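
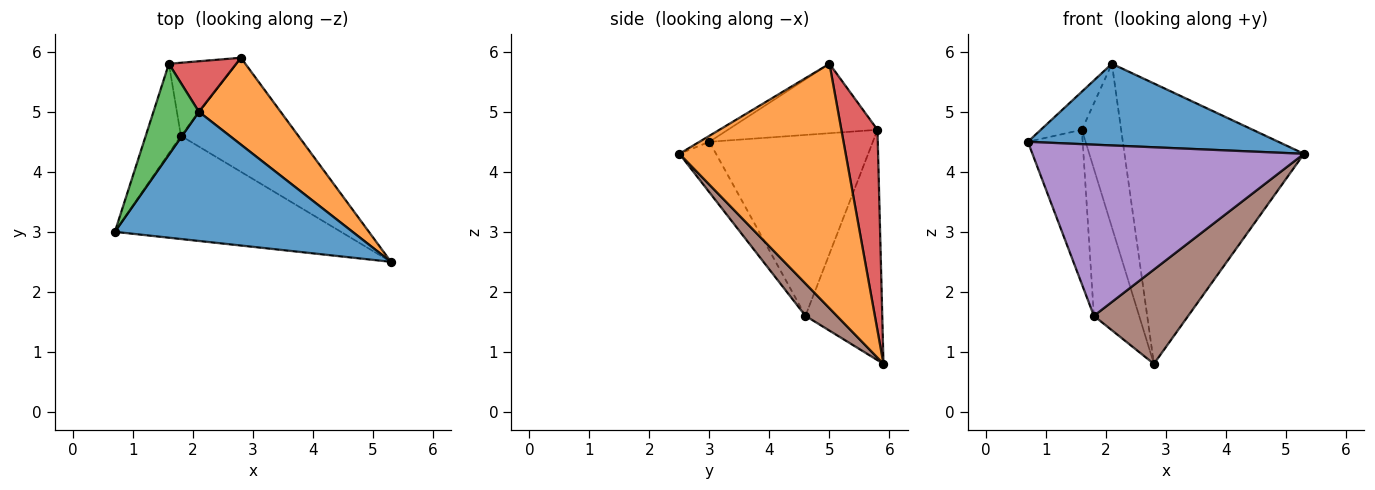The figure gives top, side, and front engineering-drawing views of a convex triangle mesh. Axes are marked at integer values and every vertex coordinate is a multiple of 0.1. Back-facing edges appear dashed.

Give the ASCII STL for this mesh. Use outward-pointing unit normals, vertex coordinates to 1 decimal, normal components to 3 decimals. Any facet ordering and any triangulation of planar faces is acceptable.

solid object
 facet normal -0.021 -0.534 0.845
  outer loop
   vertex 2.1 5.0 5.8
   vertex 0.7 3.0 4.5
   vertex 5.3 2.5 4.3
  endloop
 endfacet
 facet normal 0.663 0.715 0.222
  outer loop
   vertex 2.1 5.0 5.8
   vertex 5.3 2.5 4.3
   vertex 2.8 5.9 0.8
  endloop
 endfacet
 facet normal -0.816 0.224 0.534
  outer loop
   vertex 1.6 5.8 4.7
   vertex 0.7 3.0 4.5
   vertex 2.1 5.0 5.8
  endloop
 endfacet
 facet normal 0.660 0.717 0.222
  outer loop
   vertex 1.6 5.8 4.7
   vertex 2.1 5.0 5.8
   vertex 2.8 5.9 0.8
  endloop
 endfacet
 facet normal -0.115 -0.851 -0.513
  outer loop
   vertex 1.8 4.6 1.6
   vertex 5.3 2.5 4.3
   vertex 0.7 3.0 4.5
  endloop
 endfacet
 facet normal 0.207 -0.623 -0.754
  outer loop
   vertex 1.8 4.6 1.6
   vertex 2.8 5.9 0.8
   vertex 5.3 2.5 4.3
  endloop
 endfacet
 facet normal -0.932 0.313 -0.181
  outer loop
   vertex 1.8 4.6 1.6
   vertex 0.7 3.0 4.5
   vertex 1.6 5.8 4.7
  endloop
 endfacet
 facet normal -0.835 0.492 -0.244
  outer loop
   vertex 1.8 4.6 1.6
   vertex 1.6 5.8 4.7
   vertex 2.8 5.9 0.8
  endloop
 endfacet
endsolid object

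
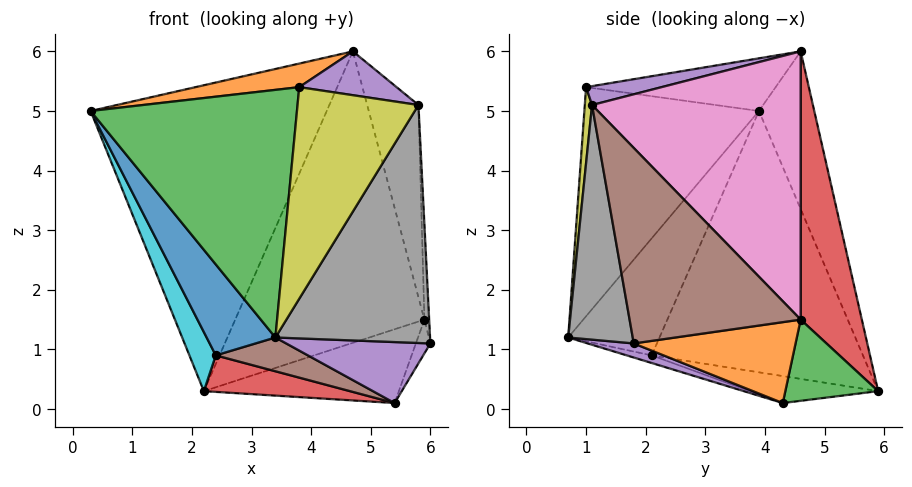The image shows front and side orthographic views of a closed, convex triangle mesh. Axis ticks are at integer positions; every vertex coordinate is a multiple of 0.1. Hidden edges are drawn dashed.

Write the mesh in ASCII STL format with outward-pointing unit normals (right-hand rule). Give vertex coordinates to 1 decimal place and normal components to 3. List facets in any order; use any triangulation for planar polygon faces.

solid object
 facet normal -0.217 0.927 0.307
  outer loop
   vertex 4.7 4.6 6.0
   vertex 2.2 5.9 0.3
   vertex 0.3 3.9 5.0
  endloop
 endfacet
 facet normal -0.203 -0.111 0.973
  outer loop
   vertex 3.8 1.0 5.4
   vertex 4.7 4.6 6.0
   vertex 0.3 3.9 5.0
  endloop
 endfacet
 facet normal -0.642 -0.758 0.115
  outer loop
   vertex 3.4 0.7 1.2
   vertex 3.8 1.0 5.4
   vertex 0.3 3.9 5.0
  endloop
 endfacet
 facet normal 0.307 0.948 0.082
  outer loop
   vertex 5.9 4.6 1.5
   vertex 2.2 5.9 0.3
   vertex 4.7 4.6 6.0
  endloop
 endfacet
 facet normal 0.155 -0.200 0.967
  outer loop
   vertex 5.8 1.1 5.1
   vertex 4.7 4.6 6.0
   vertex 3.8 1.0 5.4
  endloop
 endfacet
 facet normal 0.998 0.028 0.055
  outer loop
   vertex 5.8 1.1 5.1
   vertex 6.0 1.8 1.1
   vertex 5.9 4.6 1.5
  endloop
 endfacet
 facet normal 0.940 0.231 0.251
  outer loop
   vertex 5.8 1.1 5.1
   vertex 5.9 4.6 1.5
   vertex 4.7 4.6 6.0
  endloop
 endfacet
 facet normal 0.381 -0.914 -0.141
  outer loop
   vertex 5.8 1.1 5.1
   vertex 3.4 0.7 1.2
   vertex 6.0 1.8 1.1
  endloop
 endfacet
 facet normal 0.060 -0.996 0.065
  outer loop
   vertex 5.8 1.1 5.1
   vertex 3.8 1.0 5.4
   vertex 3.4 0.7 1.2
  endloop
 endfacet
 facet normal -0.904 -0.113 -0.413
  outer loop
   vertex 2.4 2.1 0.9
   vertex 0.3 3.9 5.0
   vertex 2.2 5.9 0.3
  endloop
 endfacet
 facet normal -0.791 -0.595 -0.144
  outer loop
   vertex 2.4 2.1 0.9
   vertex 3.4 0.7 1.2
   vertex 0.3 3.9 5.0
  endloop
 endfacet
 facet normal 0.933 0.083 -0.351
  outer loop
   vertex 5.4 4.3 0.1
   vertex 5.9 4.6 1.5
   vertex 6.0 1.8 1.1
  endloop
 endfacet
 facet normal 0.406 0.853 -0.328
  outer loop
   vertex 5.4 4.3 0.1
   vertex 2.2 5.9 0.3
   vertex 5.9 4.6 1.5
  endloop
 endfacet
 facet normal -0.142 -0.162 -0.977
  outer loop
   vertex 5.4 4.3 0.1
   vertex 2.4 2.1 0.9
   vertex 2.2 5.9 0.3
  endloop
 endfacet
 facet normal 0.111 -0.346 -0.932
  outer loop
   vertex 5.4 4.3 0.1
   vertex 6.0 1.8 1.1
   vertex 3.4 0.7 1.2
  endloop
 endfacet
 facet normal -0.069 -0.256 -0.964
  outer loop
   vertex 5.4 4.3 0.1
   vertex 3.4 0.7 1.2
   vertex 2.4 2.1 0.9
  endloop
 endfacet
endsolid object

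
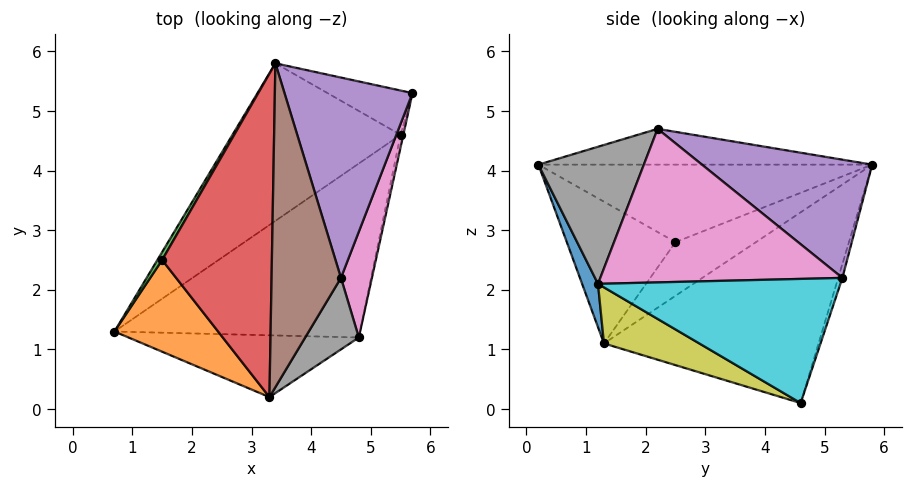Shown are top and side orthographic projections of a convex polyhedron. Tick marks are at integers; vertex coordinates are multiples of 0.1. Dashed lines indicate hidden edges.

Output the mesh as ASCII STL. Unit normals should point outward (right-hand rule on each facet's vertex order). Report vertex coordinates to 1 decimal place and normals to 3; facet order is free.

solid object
 facet normal 0.075 -0.913 -0.400
  outer loop
   vertex 4.8 1.2 2.1
   vertex 3.3 0.2 4.1
   vertex 0.7 1.3 1.1
  endloop
 endfacet
 facet normal -0.774 -0.286 0.566
  outer loop
   vertex 1.5 2.5 2.8
   vertex 0.7 1.3 1.1
   vertex 3.3 0.2 4.1
  endloop
 endfacet
 facet normal -0.877 0.474 0.078
  outer loop
   vertex 1.5 2.5 2.8
   vertex 3.4 5.8 4.1
   vertex 0.7 1.3 1.1
  endloop
 endfacet
 facet normal -0.577 0.010 0.817
  outer loop
   vertex 1.5 2.5 2.8
   vertex 3.3 0.2 4.1
   vertex 3.4 5.8 4.1
  endloop
 endfacet
 facet normal 0.644 0.313 0.698
  outer loop
   vertex 4.5 2.2 4.7
   vertex 5.7 5.3 2.2
   vertex 3.4 5.8 4.1
  endloop
 endfacet
 facet normal -0.458 0.008 0.889
  outer loop
   vertex 4.5 2.2 4.7
   vertex 3.4 5.8 4.1
   vertex 3.3 0.2 4.1
  endloop
 endfacet
 facet normal 0.957 -0.215 0.193
  outer loop
   vertex 4.5 2.2 4.7
   vertex 4.8 1.2 2.1
   vertex 5.7 5.3 2.2
  endloop
 endfacet
 facet normal 0.774 -0.556 0.303
  outer loop
   vertex 4.5 2.2 4.7
   vertex 3.3 0.2 4.1
   vertex 4.8 1.2 2.1
  endloop
 endfacet
 facet normal 0.189 -0.527 -0.829
  outer loop
   vertex 5.5 4.6 0.1
   vertex 4.8 1.2 2.1
   vertex 0.7 1.3 1.1
  endloop
 endfacet
 facet normal 0.977 -0.214 -0.022
  outer loop
   vertex 5.5 4.6 0.1
   vertex 5.7 5.3 2.2
   vertex 4.8 1.2 2.1
  endloop
 endfacet
 facet normal -0.560 0.665 -0.494
  outer loop
   vertex 5.5 4.6 0.1
   vertex 0.7 1.3 1.1
   vertex 3.4 5.8 4.1
  endloop
 endfacet
 facet normal -0.051 0.949 -0.311
  outer loop
   vertex 5.5 4.6 0.1
   vertex 3.4 5.8 4.1
   vertex 5.7 5.3 2.2
  endloop
 endfacet
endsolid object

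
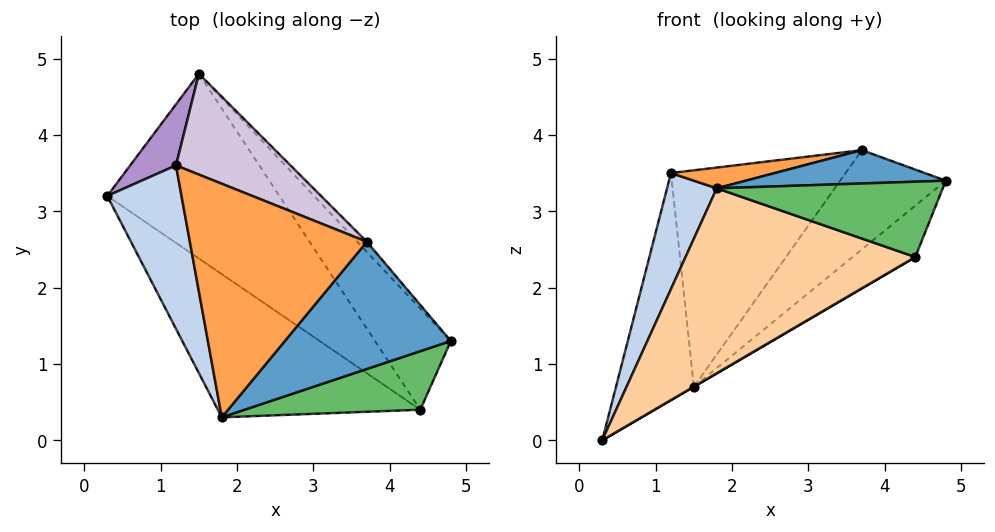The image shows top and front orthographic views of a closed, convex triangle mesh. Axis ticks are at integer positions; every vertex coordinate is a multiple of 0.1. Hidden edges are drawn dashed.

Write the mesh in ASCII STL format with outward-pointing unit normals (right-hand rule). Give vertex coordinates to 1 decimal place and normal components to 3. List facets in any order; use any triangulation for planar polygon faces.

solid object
 facet normal 0.052 -0.253 0.966
  outer loop
   vertex 3.7 2.6 3.8
   vertex 1.8 0.3 3.3
   vertex 4.8 1.3 3.4
  endloop
 endfacet
 facet normal -0.946 -0.188 0.265
  outer loop
   vertex 1.2 3.6 3.5
   vertex 0.3 3.2 0.0
   vertex 1.8 0.3 3.3
  endloop
 endfacet
 facet normal -0.153 -0.087 0.984
  outer loop
   vertex 1.2 3.6 3.5
   vertex 1.8 0.3 3.3
   vertex 3.7 2.6 3.8
  endloop
 endfacet
 facet normal -0.179 -0.778 -0.602
  outer loop
   vertex 4.4 0.4 2.4
   vertex 1.8 0.3 3.3
   vertex 0.3 3.2 0.0
  endloop
 endfacet
 facet normal 0.236 -0.767 0.596
  outer loop
   vertex 4.4 0.4 2.4
   vertex 4.8 1.3 3.4
   vertex 1.8 0.3 3.3
  endloop
 endfacet
 facet normal 0.751 0.656 -0.067
  outer loop
   vertex 1.5 4.8 0.7
   vertex 3.7 2.6 3.8
   vertex 4.8 1.3 3.4
  endloop
 endfacet
 facet normal 0.505 -0.001 -0.863
  outer loop
   vertex 1.5 4.8 0.7
   vertex 4.4 0.4 2.4
   vertex 0.3 3.2 0.0
  endloop
 endfacet
 facet normal 0.771 0.289 -0.568
  outer loop
   vertex 1.5 4.8 0.7
   vertex 4.8 1.3 3.4
   vertex 4.4 0.4 2.4
  endloop
 endfacet
 facet normal -0.821 0.551 0.148
  outer loop
   vertex 1.5 4.8 0.7
   vertex 0.3 3.2 0.0
   vertex 1.2 3.6 3.5
  endloop
 endfacet
 facet normal 0.298 0.865 0.403
  outer loop
   vertex 1.5 4.8 0.7
   vertex 1.2 3.6 3.5
   vertex 3.7 2.6 3.8
  endloop
 endfacet
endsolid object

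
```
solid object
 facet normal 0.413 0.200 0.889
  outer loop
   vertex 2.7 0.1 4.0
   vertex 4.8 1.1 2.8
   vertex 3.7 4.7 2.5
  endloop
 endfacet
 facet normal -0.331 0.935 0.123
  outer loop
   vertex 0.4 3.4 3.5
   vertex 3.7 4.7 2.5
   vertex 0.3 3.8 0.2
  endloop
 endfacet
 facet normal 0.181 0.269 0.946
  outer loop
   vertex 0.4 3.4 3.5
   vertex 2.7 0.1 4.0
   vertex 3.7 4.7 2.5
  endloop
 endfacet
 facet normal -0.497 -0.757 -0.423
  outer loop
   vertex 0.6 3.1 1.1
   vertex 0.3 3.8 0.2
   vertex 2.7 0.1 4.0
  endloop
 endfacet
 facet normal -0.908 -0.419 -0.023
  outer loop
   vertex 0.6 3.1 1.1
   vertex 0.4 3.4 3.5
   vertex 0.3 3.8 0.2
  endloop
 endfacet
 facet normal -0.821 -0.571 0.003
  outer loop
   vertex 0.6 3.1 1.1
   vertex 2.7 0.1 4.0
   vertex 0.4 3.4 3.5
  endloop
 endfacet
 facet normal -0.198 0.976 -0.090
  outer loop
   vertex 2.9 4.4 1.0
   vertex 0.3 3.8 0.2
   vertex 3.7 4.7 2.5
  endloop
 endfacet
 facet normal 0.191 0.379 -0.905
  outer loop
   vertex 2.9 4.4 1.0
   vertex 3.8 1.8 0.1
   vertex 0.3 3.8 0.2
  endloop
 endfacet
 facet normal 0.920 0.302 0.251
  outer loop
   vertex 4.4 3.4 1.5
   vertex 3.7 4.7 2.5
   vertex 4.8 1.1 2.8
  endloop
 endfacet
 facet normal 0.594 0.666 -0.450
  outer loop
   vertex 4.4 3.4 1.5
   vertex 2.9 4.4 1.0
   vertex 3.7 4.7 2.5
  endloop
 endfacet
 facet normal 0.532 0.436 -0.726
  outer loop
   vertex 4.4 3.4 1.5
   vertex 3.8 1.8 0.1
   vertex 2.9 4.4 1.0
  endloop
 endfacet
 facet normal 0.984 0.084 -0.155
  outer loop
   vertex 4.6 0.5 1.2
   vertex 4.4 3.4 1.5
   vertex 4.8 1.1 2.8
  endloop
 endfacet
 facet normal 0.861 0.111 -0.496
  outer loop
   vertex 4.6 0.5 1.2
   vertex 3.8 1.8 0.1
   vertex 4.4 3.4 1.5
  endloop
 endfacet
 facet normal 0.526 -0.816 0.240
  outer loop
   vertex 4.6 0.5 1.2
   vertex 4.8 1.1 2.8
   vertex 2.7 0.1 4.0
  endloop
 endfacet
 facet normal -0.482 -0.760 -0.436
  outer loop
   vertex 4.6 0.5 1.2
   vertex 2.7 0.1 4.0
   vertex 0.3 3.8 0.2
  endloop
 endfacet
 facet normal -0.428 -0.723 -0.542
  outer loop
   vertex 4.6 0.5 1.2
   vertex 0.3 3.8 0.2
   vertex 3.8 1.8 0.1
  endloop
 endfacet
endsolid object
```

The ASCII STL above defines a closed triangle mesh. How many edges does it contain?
24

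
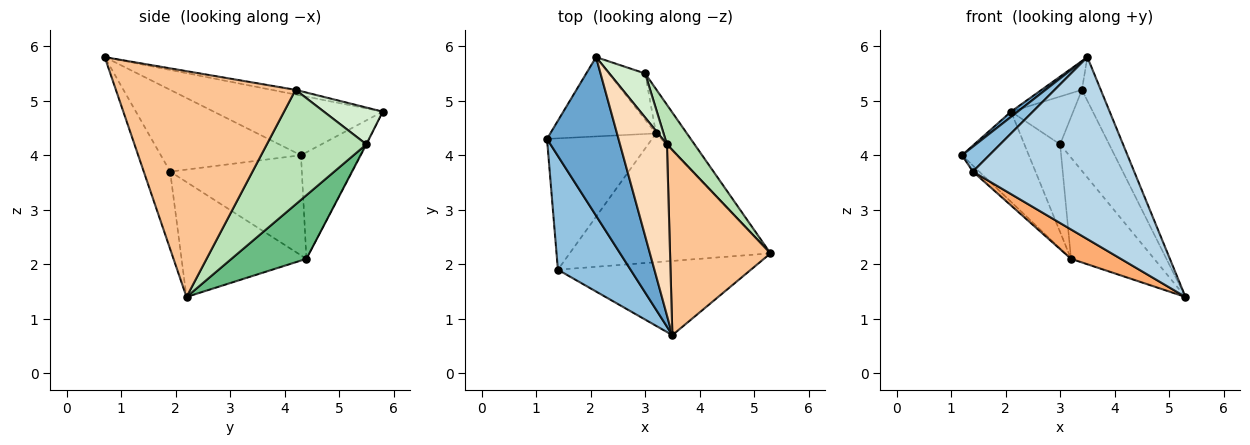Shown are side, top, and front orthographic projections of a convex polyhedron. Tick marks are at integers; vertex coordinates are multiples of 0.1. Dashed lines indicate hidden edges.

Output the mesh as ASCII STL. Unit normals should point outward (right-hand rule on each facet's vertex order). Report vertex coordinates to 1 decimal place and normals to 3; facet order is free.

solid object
 facet normal -0.640 -0.025 0.768
  outer loop
   vertex 2.1 5.8 4.8
   vertex 1.2 4.3 4.0
   vertex 3.5 0.7 5.8
  endloop
 endfacet
 facet normal -0.740 -0.144 0.657
  outer loop
   vertex 1.4 1.9 3.7
   vertex 3.5 0.7 5.8
   vertex 1.2 4.3 4.0
  endloop
 endfacet
 facet normal -0.150 -0.916 -0.373
  outer loop
   vertex 1.4 1.9 3.7
   vertex 5.3 2.2 1.4
   vertex 3.5 0.7 5.8
  endloop
 endfacet
 facet normal -0.554 0.625 -0.550
  outer loop
   vertex 3.2 4.4 2.1
   vertex 1.2 4.3 4.0
   vertex 2.1 5.8 4.8
  endloop
 endfacet
 facet normal -0.689 0.033 -0.724
  outer loop
   vertex 3.2 4.4 2.1
   vertex 1.4 1.9 3.7
   vertex 1.2 4.3 4.0
  endloop
 endfacet
 facet normal -0.487 -0.194 -0.851
  outer loop
   vertex 3.2 4.4 2.1
   vertex 5.3 2.2 1.4
   vertex 1.4 1.9 3.7
  endloop
 endfacet
 facet normal 0.910 0.095 0.405
  outer loop
   vertex 3.4 4.2 5.2
   vertex 3.5 0.7 5.8
   vertex 5.3 2.2 1.4
  endloop
 endfacet
 facet normal -0.098 0.165 0.981
  outer loop
   vertex 3.4 4.2 5.2
   vertex 2.1 5.8 4.8
   vertex 3.5 0.7 5.8
  endloop
 endfacet
 facet normal 0.637 0.706 -0.309
  outer loop
   vertex 3.0 5.5 4.2
   vertex 5.3 2.2 1.4
   vertex 3.2 4.4 2.1
  endloop
 endfacet
 facet normal -0.015 0.885 -0.465
  outer loop
   vertex 3.0 5.5 4.2
   vertex 3.2 4.4 2.1
   vertex 2.1 5.8 4.8
  endloop
 endfacet
 facet normal 0.877 0.432 0.211
  outer loop
   vertex 3.0 5.5 4.2
   vertex 3.4 4.2 5.2
   vertex 5.3 2.2 1.4
  endloop
 endfacet
 facet normal 0.572 0.603 0.556
  outer loop
   vertex 3.0 5.5 4.2
   vertex 2.1 5.8 4.8
   vertex 3.4 4.2 5.2
  endloop
 endfacet
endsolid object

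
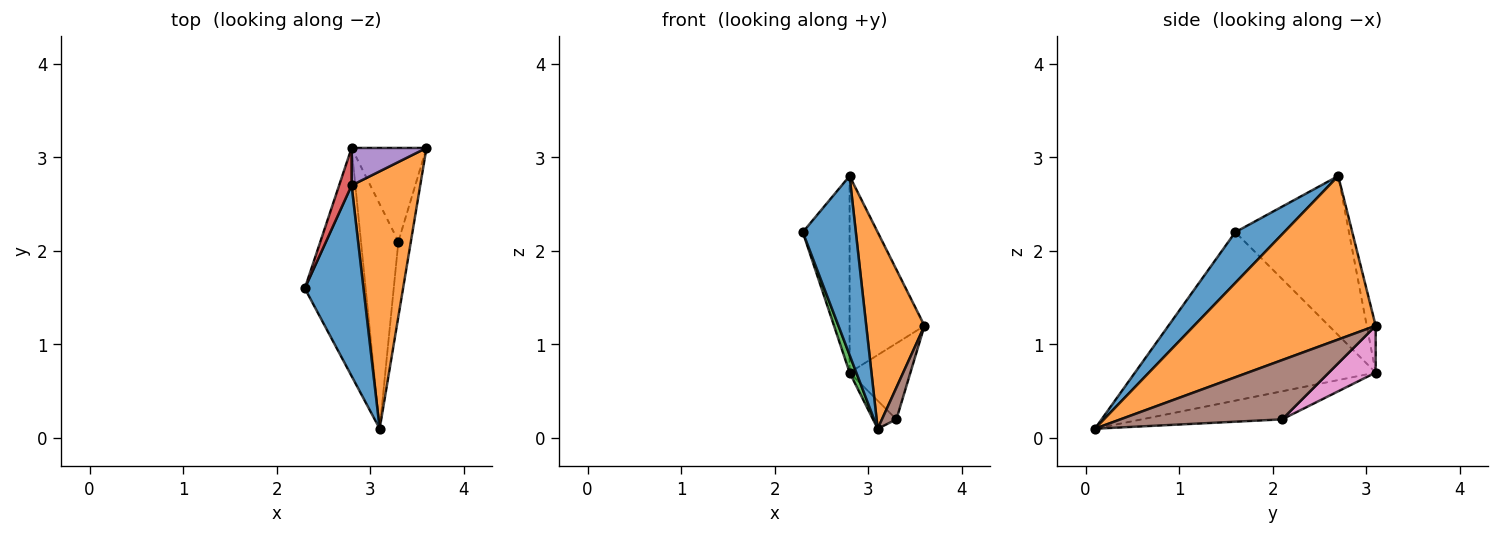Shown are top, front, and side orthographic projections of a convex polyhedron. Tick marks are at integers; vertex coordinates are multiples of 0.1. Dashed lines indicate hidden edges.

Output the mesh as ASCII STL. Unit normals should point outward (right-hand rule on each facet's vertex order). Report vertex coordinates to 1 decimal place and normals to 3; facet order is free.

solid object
 facet normal 0.533 -0.579 0.617
  outer loop
   vertex 2.8 2.7 2.8
   vertex 2.3 1.6 2.2
   vertex 3.1 0.1 0.1
  endloop
 endfacet
 facet normal 0.884 -0.283 0.371
  outer loop
   vertex 2.8 2.7 2.8
   vertex 3.1 0.1 0.1
   vertex 3.6 3.1 1.2
  endloop
 endfacet
 facet normal -0.940 -0.026 -0.340
  outer loop
   vertex 2.8 3.1 0.7
   vertex 3.1 0.1 0.1
   vertex 2.3 1.6 2.2
  endloop
 endfacet
 facet normal -0.922 0.380 0.072
  outer loop
   vertex 2.8 3.1 0.7
   vertex 2.3 1.6 2.2
   vertex 2.8 2.7 2.8
  endloop
 endfacet
 facet normal -0.116 0.976 0.186
  outer loop
   vertex 2.8 3.1 0.7
   vertex 2.8 2.7 2.8
   vertex 3.6 3.1 1.2
  endloop
 endfacet
 facet normal 0.975 -0.087 -0.205
  outer loop
   vertex 3.3 2.1 0.2
   vertex 3.6 3.1 1.2
   vertex 3.1 0.1 0.1
  endloop
 endfacet
 facet normal 0.436 0.567 -0.698
  outer loop
   vertex 3.3 2.1 0.2
   vertex 2.8 3.1 0.7
   vertex 3.6 3.1 1.2
  endloop
 endfacet
 facet normal -0.597 0.100 -0.796
  outer loop
   vertex 3.3 2.1 0.2
   vertex 3.1 0.1 0.1
   vertex 2.8 3.1 0.7
  endloop
 endfacet
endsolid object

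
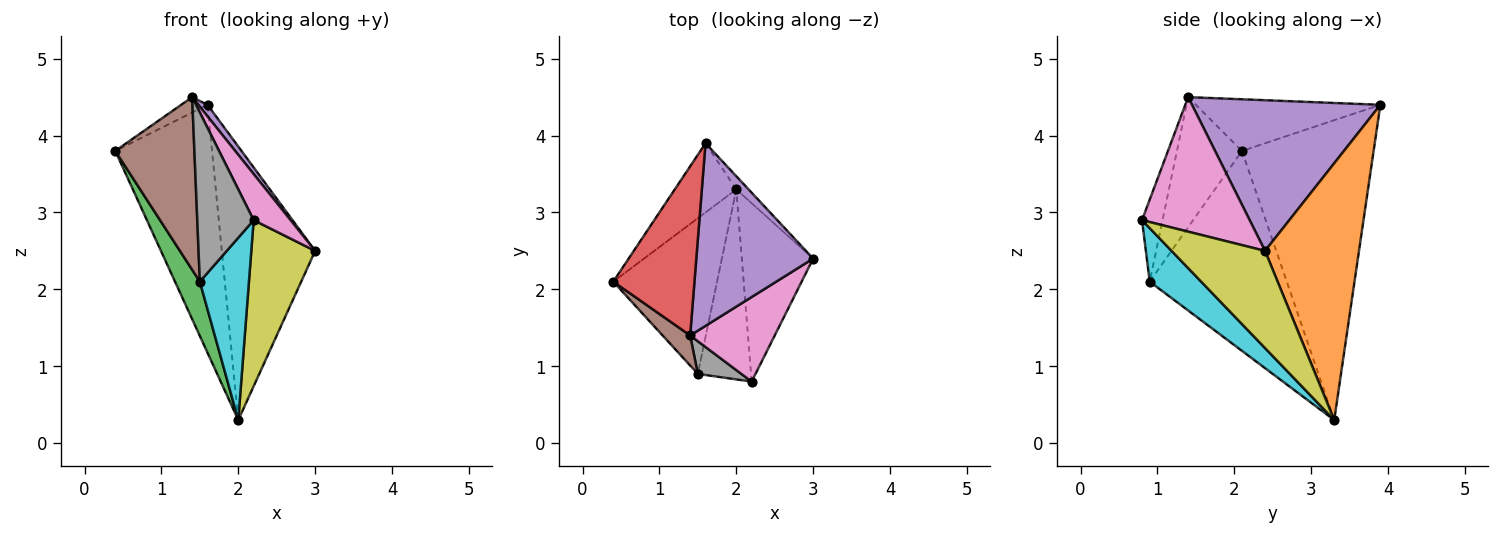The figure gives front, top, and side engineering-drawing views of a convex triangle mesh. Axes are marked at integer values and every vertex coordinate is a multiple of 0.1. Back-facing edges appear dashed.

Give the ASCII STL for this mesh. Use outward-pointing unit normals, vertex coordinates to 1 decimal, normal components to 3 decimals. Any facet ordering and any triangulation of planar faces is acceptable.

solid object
 facet normal -0.795 0.584 -0.163
  outer loop
   vertex 2.0 3.3 0.3
   vertex 0.4 2.1 3.8
   vertex 1.6 3.9 4.4
  endloop
 endfacet
 facet normal 0.709 0.705 -0.034
  outer loop
   vertex 2.0 3.3 0.3
   vertex 1.6 3.9 4.4
   vertex 3.0 2.4 2.5
  endloop
 endfacet
 facet normal -0.876 -0.159 -0.455
  outer loop
   vertex 1.5 0.9 2.1
   vertex 0.4 2.1 3.8
   vertex 2.0 3.3 0.3
  endloop
 endfacet
 facet normal -0.535 0.076 0.841
  outer loop
   vertex 1.4 1.4 4.5
   vertex 1.6 3.9 4.4
   vertex 0.4 2.1 3.8
  endloop
 endfacet
 facet normal 0.790 -0.039 0.612
  outer loop
   vertex 1.4 1.4 4.5
   vertex 3.0 2.4 2.5
   vertex 1.6 3.9 4.4
  endloop
 endfacet
 facet normal -0.629 -0.766 0.133
  outer loop
   vertex 1.4 1.4 4.5
   vertex 0.4 2.1 3.8
   vertex 1.5 0.9 2.1
  endloop
 endfacet
 facet normal 0.813 -0.279 0.511
  outer loop
   vertex 2.2 0.8 2.9
   vertex 3.0 2.4 2.5
   vertex 1.4 1.4 4.5
  endloop
 endfacet
 facet normal -0.336 -0.925 0.179
  outer loop
   vertex 2.2 0.8 2.9
   vertex 1.4 1.4 4.5
   vertex 1.5 0.9 2.1
  endloop
 endfacet
 facet normal 0.706 -0.483 -0.518
  outer loop
   vertex 2.2 0.8 2.9
   vertex 2.0 3.3 0.3
   vertex 3.0 2.4 2.5
  endloop
 endfacet
 facet normal 0.587 -0.560 -0.584
  outer loop
   vertex 2.2 0.8 2.9
   vertex 1.5 0.9 2.1
   vertex 2.0 3.3 0.3
  endloop
 endfacet
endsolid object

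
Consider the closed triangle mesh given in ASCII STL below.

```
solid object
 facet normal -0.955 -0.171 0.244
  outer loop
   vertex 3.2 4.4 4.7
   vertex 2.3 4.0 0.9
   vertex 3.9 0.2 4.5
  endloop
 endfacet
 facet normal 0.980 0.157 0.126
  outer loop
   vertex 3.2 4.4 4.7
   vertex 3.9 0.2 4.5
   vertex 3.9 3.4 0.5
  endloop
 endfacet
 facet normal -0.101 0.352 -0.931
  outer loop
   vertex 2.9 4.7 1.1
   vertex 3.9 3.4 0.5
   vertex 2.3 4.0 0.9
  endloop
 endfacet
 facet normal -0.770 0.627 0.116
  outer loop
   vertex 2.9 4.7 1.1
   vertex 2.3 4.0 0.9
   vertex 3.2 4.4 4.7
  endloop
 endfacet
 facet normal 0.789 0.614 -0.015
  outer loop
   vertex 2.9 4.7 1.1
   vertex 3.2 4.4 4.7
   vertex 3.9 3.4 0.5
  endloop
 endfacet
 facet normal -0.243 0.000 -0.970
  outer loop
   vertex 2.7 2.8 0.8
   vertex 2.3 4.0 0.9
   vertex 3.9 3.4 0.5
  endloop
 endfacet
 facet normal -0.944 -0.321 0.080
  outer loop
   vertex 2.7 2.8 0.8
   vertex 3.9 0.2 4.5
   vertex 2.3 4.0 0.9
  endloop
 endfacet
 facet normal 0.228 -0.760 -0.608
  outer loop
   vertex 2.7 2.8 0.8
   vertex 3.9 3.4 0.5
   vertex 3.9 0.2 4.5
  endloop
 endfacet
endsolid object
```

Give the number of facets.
8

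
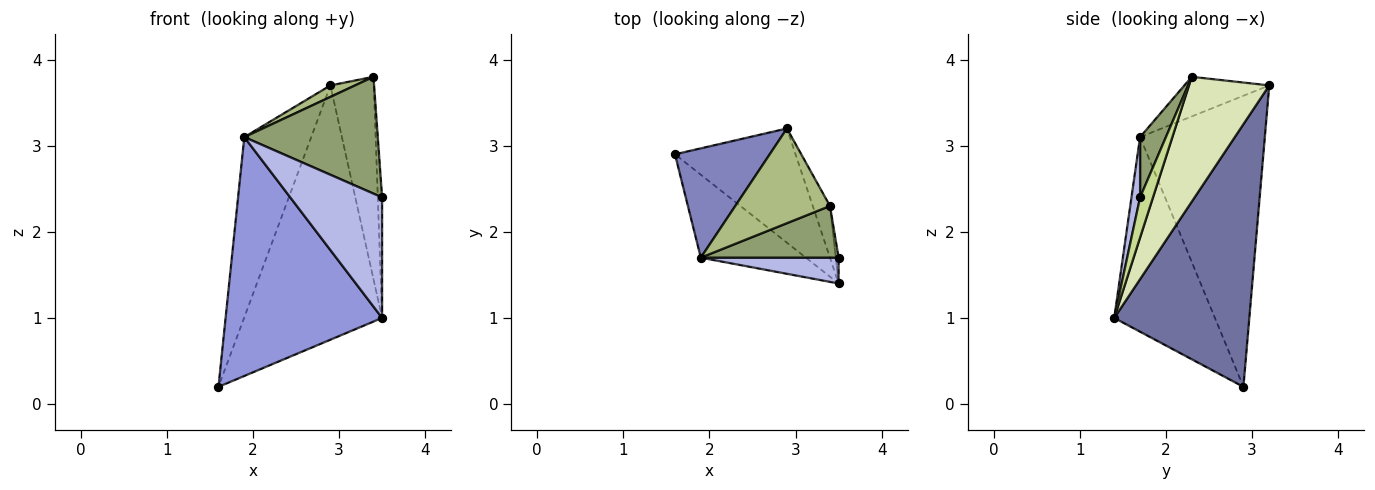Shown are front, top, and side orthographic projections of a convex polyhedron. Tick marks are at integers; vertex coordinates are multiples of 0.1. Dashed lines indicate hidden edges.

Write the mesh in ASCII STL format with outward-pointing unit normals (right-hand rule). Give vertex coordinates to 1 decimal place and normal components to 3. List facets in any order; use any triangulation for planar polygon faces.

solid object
 facet normal 0.666 0.680 -0.306
  outer loop
   vertex 3.5 1.4 1.0
   vertex 1.6 2.9 0.2
   vertex 2.9 3.2 3.7
  endloop
 endfacet
 facet normal -0.847 0.454 0.276
  outer loop
   vertex 1.9 1.7 3.1
   vertex 2.9 3.2 3.7
   vertex 1.6 2.9 0.2
  endloop
 endfacet
 facet normal -0.519 -0.807 -0.280
  outer loop
   vertex 1.9 1.7 3.1
   vertex 1.6 2.9 0.2
   vertex 3.5 1.4 1.0
  endloop
 endfacet
 facet normal 0.091 -0.974 0.209
  outer loop
   vertex 1.9 1.7 3.1
   vertex 3.5 1.4 1.0
   vertex 3.5 1.7 2.4
  endloop
 endfacet
 facet normal 0.174 -0.901 0.398
  outer loop
   vertex 3.4 2.3 3.8
   vertex 1.9 1.7 3.1
   vertex 3.5 1.7 2.4
  endloop
 endfacet
 facet normal -0.383 -0.111 0.917
  outer loop
   vertex 3.4 2.3 3.8
   vertex 2.9 3.2 3.7
   vertex 1.9 1.7 3.1
  endloop
 endfacet
 facet normal 0.947 0.316 -0.068
  outer loop
   vertex 3.4 2.3 3.8
   vertex 3.5 1.7 2.4
   vertex 3.5 1.4 1.0
  endloop
 endfacet
 facet normal 0.873 0.472 -0.120
  outer loop
   vertex 3.4 2.3 3.8
   vertex 3.5 1.4 1.0
   vertex 2.9 3.2 3.7
  endloop
 endfacet
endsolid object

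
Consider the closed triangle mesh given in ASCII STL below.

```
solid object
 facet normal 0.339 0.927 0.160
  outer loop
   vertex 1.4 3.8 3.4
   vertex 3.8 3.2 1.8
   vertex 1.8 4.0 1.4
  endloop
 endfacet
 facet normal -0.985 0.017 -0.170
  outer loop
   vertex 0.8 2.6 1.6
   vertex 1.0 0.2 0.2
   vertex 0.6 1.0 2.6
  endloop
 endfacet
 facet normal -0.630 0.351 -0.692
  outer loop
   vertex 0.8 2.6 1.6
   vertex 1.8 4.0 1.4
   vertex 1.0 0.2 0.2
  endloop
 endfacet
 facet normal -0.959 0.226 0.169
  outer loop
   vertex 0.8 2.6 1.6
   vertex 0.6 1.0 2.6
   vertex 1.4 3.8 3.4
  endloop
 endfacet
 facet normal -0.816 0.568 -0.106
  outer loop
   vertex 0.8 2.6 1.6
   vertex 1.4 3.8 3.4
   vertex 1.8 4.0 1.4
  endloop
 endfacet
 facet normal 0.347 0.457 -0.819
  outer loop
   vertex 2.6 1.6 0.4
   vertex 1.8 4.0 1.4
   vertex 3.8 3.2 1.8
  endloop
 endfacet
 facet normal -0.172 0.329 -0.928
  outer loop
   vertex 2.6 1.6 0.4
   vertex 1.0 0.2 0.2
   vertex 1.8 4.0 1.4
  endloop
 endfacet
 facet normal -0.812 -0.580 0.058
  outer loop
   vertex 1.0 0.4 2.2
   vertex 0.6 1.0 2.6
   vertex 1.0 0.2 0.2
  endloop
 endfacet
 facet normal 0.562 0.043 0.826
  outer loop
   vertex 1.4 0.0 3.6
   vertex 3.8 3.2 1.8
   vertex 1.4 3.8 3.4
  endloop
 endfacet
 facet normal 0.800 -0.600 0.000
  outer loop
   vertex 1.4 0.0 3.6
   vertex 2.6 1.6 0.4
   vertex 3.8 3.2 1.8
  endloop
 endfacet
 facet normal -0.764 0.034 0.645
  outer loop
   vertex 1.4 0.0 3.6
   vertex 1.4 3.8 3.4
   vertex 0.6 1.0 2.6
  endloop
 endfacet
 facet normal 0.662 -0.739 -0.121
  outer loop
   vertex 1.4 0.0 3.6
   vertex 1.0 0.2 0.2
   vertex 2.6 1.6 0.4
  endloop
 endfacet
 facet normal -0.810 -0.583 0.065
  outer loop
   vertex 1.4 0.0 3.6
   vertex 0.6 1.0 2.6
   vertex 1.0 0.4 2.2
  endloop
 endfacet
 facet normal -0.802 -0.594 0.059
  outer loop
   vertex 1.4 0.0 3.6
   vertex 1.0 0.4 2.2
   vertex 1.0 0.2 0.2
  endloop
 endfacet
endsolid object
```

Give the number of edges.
21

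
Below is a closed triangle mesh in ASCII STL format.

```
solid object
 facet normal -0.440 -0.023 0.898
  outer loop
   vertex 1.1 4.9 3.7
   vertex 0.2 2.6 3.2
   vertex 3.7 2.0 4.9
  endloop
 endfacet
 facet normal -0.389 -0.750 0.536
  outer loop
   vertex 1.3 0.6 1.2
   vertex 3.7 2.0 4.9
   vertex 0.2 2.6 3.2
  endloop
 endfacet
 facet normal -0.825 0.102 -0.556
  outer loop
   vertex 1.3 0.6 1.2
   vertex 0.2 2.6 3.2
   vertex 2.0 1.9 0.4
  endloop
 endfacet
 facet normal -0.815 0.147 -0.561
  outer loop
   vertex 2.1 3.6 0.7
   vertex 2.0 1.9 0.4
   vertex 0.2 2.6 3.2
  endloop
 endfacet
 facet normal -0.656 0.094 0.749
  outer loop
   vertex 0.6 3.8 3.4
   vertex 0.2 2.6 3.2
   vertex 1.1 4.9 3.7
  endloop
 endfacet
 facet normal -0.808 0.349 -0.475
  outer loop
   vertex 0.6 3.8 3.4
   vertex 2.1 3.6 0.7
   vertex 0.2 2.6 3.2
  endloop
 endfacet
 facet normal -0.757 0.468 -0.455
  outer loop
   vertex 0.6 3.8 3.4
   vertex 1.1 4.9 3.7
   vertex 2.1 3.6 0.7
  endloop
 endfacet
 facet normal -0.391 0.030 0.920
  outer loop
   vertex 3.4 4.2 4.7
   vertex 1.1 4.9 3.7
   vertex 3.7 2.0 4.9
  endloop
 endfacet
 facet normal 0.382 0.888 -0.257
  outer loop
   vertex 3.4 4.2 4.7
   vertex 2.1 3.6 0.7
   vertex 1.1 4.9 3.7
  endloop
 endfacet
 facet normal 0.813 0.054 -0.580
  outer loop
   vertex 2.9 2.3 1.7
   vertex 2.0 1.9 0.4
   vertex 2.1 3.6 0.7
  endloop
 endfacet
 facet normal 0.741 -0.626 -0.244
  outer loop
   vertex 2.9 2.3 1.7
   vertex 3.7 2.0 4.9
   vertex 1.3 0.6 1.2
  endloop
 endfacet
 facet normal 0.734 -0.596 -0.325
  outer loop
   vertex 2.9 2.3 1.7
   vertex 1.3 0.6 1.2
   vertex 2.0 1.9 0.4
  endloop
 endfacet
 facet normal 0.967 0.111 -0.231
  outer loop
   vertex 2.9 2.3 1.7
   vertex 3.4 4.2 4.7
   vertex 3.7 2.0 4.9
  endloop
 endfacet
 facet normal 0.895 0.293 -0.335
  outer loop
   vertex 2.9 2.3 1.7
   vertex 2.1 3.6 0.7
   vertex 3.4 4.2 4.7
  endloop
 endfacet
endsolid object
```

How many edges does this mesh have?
21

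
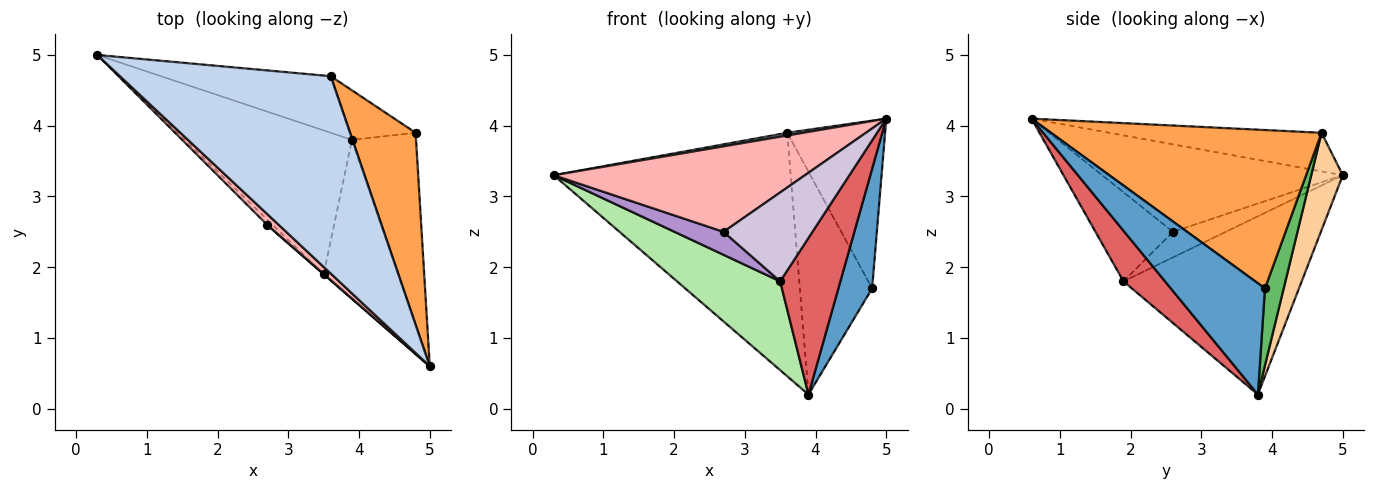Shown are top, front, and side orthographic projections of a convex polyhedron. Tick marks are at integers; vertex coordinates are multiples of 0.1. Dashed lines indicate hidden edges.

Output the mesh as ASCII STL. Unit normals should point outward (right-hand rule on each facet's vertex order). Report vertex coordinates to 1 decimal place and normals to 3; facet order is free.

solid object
 facet normal 0.828 -0.297 -0.477
  outer loop
   vertex 4.8 3.9 1.7
   vertex 5.0 0.6 4.1
   vertex 3.9 3.8 0.2
  endloop
 endfacet
 facet normal -0.180 -0.014 0.984
  outer loop
   vertex 3.6 4.7 3.9
   vertex 0.3 5.0 3.3
   vertex 5.0 0.6 4.1
  endloop
 endfacet
 facet normal 0.876 0.317 0.363
  outer loop
   vertex 3.6 4.7 3.9
   vertex 5.0 0.6 4.1
   vertex 4.8 3.9 1.7
  endloop
 endfacet
 facet normal 0.129 0.966 -0.225
  outer loop
   vertex 3.6 4.7 3.9
   vertex 3.9 3.8 0.2
   vertex 0.3 5.0 3.3
  endloop
 endfacet
 facet normal 0.245 0.946 -0.210
  outer loop
   vertex 3.6 4.7 3.9
   vertex 4.8 3.9 1.7
   vertex 3.9 3.8 0.2
  endloop
 endfacet
 facet normal -0.672 -0.389 -0.630
  outer loop
   vertex 3.5 1.9 1.8
   vertex 0.3 5.0 3.3
   vertex 3.9 3.8 0.2
  endloop
 endfacet
 facet normal 0.436 -0.632 -0.641
  outer loop
   vertex 3.5 1.9 1.8
   vertex 3.9 3.8 0.2
   vertex 5.0 0.6 4.1
  endloop
 endfacet
 facet normal -0.689 -0.719 0.091
  outer loop
   vertex 2.7 2.6 2.5
   vertex 5.0 0.6 4.1
   vertex 0.3 5.0 3.3
  endloop
 endfacet
 facet normal -0.724 -0.672 -0.155
  outer loop
   vertex 2.7 2.6 2.5
   vertex 0.3 5.0 3.3
   vertex 3.5 1.9 1.8
  endloop
 endfacet
 facet normal -0.657 -0.754 0.003
  outer loop
   vertex 2.7 2.6 2.5
   vertex 3.5 1.9 1.8
   vertex 5.0 0.6 4.1
  endloop
 endfacet
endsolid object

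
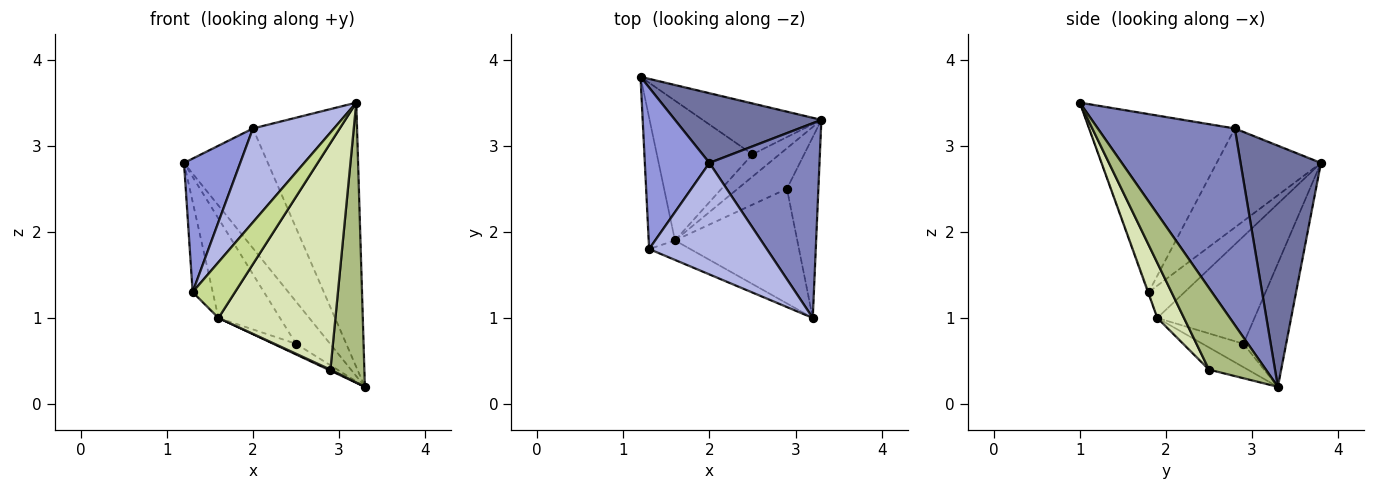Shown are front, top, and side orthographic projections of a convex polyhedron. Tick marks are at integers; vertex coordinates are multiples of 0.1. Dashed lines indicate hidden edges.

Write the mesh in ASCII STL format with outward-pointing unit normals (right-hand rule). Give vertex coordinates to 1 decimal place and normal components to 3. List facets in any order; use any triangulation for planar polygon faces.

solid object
 facet normal 0.638 0.665 0.387
  outer loop
   vertex 2.0 2.8 3.2
   vertex 3.3 3.3 0.2
   vertex 1.2 3.8 2.8
  endloop
 endfacet
 facet normal 0.727 0.553 0.407
  outer loop
   vertex 2.0 2.8 3.2
   vertex 3.2 1.0 3.5
   vertex 3.3 3.3 0.2
  endloop
 endfacet
 facet normal -0.763 -0.412 0.498
  outer loop
   vertex 1.3 1.8 1.3
   vertex 2.0 2.8 3.2
   vertex 1.2 3.8 2.8
  endloop
 endfacet
 facet normal -0.757 -0.421 0.500
  outer loop
   vertex 1.3 1.8 1.3
   vertex 3.2 1.0 3.5
   vertex 2.0 2.8 3.2
  endloop
 endfacet
 facet normal -0.625 0.499 -0.601
  outer loop
   vertex 2.5 2.9 0.7
   vertex 1.2 3.8 2.8
   vertex 3.3 3.3 0.2
  endloop
 endfacet
 facet normal 0.815 -0.486 -0.314
  outer loop
   vertex 2.9 2.5 0.4
   vertex 3.3 3.3 0.2
   vertex 3.2 1.0 3.5
  endloop
 endfacet
 facet normal -0.015 -0.944 -0.330
  outer loop
   vertex 1.6 1.9 1.0
   vertex 3.2 1.0 3.5
   vertex 1.3 1.8 1.3
  endloop
 endfacet
 facet normal 0.199 -0.874 -0.442
  outer loop
   vertex 1.6 1.9 1.0
   vertex 2.9 2.5 0.4
   vertex 3.2 1.0 3.5
  endloop
 endfacet
 facet normal -0.410 -0.023 -0.912
  outer loop
   vertex 1.6 1.9 1.0
   vertex 3.3 3.3 0.2
   vertex 2.9 2.5 0.4
  endloop
 endfacet
 facet normal -0.615 0.340 -0.712
  outer loop
   vertex 1.6 1.9 1.0
   vertex 2.5 2.9 0.7
   vertex 3.3 3.3 0.2
  endloop
 endfacet
 facet normal -0.712 0.398 -0.579
  outer loop
   vertex 1.6 1.9 1.0
   vertex 1.3 1.8 1.3
   vertex 1.2 3.8 2.8
  endloop
 endfacet
 facet normal -0.675 0.427 -0.601
  outer loop
   vertex 1.6 1.9 1.0
   vertex 1.2 3.8 2.8
   vertex 2.5 2.9 0.7
  endloop
 endfacet
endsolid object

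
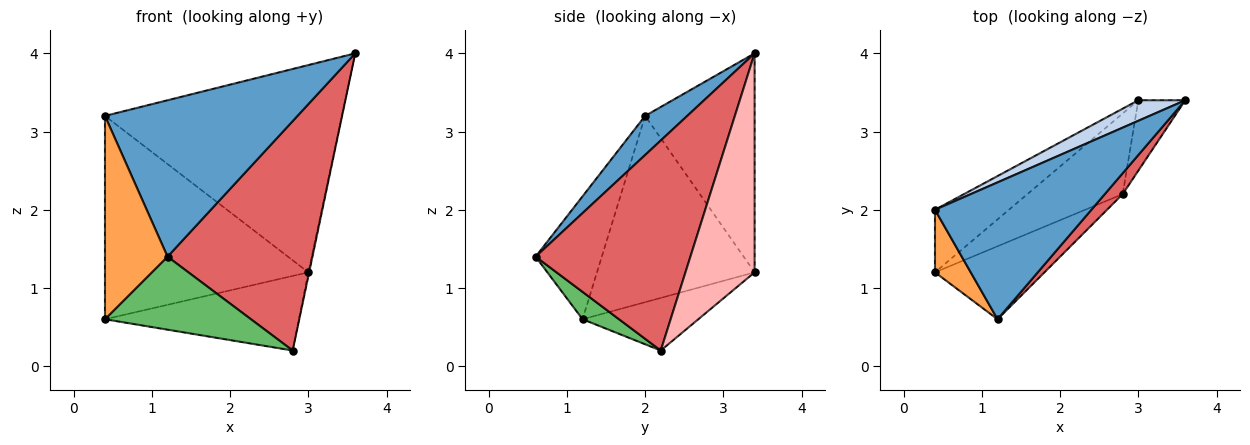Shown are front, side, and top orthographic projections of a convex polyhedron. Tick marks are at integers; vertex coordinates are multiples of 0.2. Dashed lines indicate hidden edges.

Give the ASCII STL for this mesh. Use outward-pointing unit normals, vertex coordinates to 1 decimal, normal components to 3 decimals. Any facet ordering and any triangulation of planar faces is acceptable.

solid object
 facet normal 0.162 -0.743 0.650
  outer loop
   vertex 1.2 0.6 1.4
   vertex 3.6 3.4 4.0
   vertex 0.4 2.0 3.2
  endloop
 endfacet
 facet normal -0.418 0.904 0.090
  outer loop
   vertex 3.0 3.4 1.2
   vertex 0.4 2.0 3.2
   vertex 3.6 3.4 4.0
  endloop
 endfacet
 facet normal -0.711 -0.672 0.207
  outer loop
   vertex 0.4 1.2 0.6
   vertex 1.2 0.6 1.4
   vertex 0.4 2.0 3.2
  endloop
 endfacet
 facet normal -0.595 0.768 -0.236
  outer loop
   vertex 0.4 1.2 0.6
   vertex 0.4 2.0 3.2
   vertex 3.0 3.4 1.2
  endloop
 endfacet
 facet normal 0.174 -0.696 -0.696
  outer loop
   vertex 2.8 2.2 0.2
   vertex 1.2 0.6 1.4
   vertex 0.4 1.2 0.6
  endloop
 endfacet
 facet normal -0.376 0.629 -0.680
  outer loop
   vertex 2.8 2.2 0.2
   vertex 0.4 1.2 0.6
   vertex 3.0 3.4 1.2
  endloop
 endfacet
 facet normal 0.729 -0.682 0.062
  outer loop
   vertex 2.8 2.2 0.2
   vertex 3.6 3.4 4.0
   vertex 1.2 0.6 1.4
  endloop
 endfacet
 facet normal 0.978 0.012 -0.210
  outer loop
   vertex 2.8 2.2 0.2
   vertex 3.0 3.4 1.2
   vertex 3.6 3.4 4.0
  endloop
 endfacet
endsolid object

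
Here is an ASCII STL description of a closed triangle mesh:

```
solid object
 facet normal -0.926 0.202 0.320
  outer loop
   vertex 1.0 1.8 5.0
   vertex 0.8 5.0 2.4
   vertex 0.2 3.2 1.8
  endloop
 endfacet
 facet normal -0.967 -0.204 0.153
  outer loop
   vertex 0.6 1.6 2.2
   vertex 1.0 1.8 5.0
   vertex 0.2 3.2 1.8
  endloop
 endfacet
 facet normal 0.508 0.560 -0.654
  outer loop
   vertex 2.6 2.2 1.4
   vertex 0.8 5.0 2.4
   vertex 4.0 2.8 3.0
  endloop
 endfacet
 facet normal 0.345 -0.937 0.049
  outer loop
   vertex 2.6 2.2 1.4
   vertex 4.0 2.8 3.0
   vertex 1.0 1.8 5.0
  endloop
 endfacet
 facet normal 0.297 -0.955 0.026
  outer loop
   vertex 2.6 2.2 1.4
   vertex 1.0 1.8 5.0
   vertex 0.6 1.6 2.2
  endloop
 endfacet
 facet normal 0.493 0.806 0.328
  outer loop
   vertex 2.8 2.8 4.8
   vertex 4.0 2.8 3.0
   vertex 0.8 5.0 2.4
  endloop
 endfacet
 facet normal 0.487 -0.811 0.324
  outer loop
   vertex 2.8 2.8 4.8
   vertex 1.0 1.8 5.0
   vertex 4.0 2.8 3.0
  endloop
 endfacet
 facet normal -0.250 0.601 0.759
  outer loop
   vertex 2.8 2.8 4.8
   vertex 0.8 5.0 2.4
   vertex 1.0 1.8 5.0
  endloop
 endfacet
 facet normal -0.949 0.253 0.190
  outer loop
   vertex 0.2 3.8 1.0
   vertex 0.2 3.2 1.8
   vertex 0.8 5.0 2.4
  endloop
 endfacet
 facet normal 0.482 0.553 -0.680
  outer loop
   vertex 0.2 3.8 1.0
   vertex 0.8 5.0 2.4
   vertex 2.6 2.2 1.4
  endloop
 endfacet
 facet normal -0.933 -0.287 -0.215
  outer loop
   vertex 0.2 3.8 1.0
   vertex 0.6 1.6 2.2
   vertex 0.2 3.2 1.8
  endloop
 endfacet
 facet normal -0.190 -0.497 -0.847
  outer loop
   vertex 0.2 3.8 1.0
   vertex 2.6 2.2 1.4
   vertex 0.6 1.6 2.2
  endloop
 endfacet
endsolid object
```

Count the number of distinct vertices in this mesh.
8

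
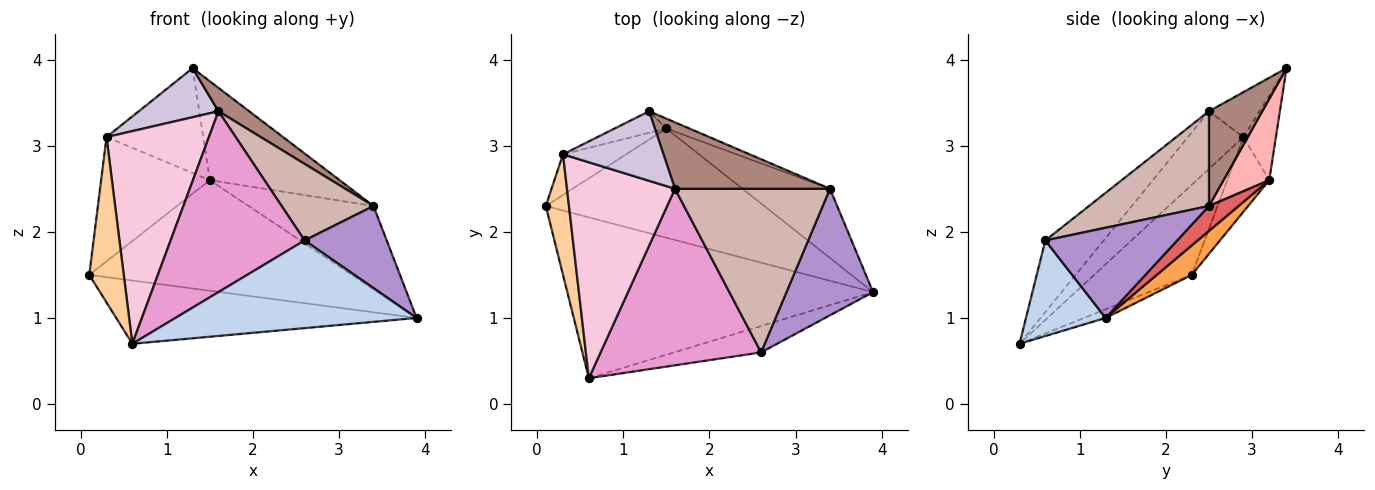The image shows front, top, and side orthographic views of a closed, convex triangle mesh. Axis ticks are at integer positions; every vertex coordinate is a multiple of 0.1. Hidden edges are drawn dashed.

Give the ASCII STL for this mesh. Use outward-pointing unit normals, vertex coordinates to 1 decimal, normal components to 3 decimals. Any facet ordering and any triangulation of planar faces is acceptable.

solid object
 facet normal -0.026 0.366 -0.930
  outer loop
   vertex 0.6 0.3 0.7
   vertex 0.1 2.3 1.5
   vertex 3.9 1.3 1.0
  endloop
 endfacet
 facet normal 0.302 -0.913 -0.274
  outer loop
   vertex 2.6 0.6 1.9
   vertex 0.6 0.3 0.7
   vertex 3.9 1.3 1.0
  endloop
 endfacet
 facet normal 0.094 0.708 -0.700
  outer loop
   vertex 1.5 3.2 2.6
   vertex 3.9 1.3 1.0
   vertex 0.1 2.3 1.5
  endloop
 endfacet
 facet normal -0.916 -0.323 0.236
  outer loop
   vertex 0.3 2.9 3.1
   vertex 0.1 2.3 1.5
   vertex 0.6 0.3 0.7
  endloop
 endfacet
 facet normal -0.345 0.892 -0.292
  outer loop
   vertex 0.3 2.9 3.1
   vertex 1.5 3.2 2.6
   vertex 0.1 2.3 1.5
  endloop
 endfacet
 facet normal -0.312 0.931 -0.191
  outer loop
   vertex 0.3 2.9 3.1
   vertex 1.3 3.4 3.9
   vertex 1.5 3.2 2.6
  endloop
 endfacet
 facet normal 0.179 0.756 -0.629
  outer loop
   vertex 3.4 2.5 2.3
   vertex 3.9 1.3 1.0
   vertex 1.5 3.2 2.6
  endloop
 endfacet
 facet normal 0.331 0.939 -0.094
  outer loop
   vertex 3.4 2.5 2.3
   vertex 1.5 3.2 2.6
   vertex 1.3 3.4 3.9
  endloop
 endfacet
 facet normal 0.658 -0.410 0.632
  outer loop
   vertex 3.4 2.5 2.3
   vertex 2.6 0.6 1.9
   vertex 3.9 1.3 1.0
  endloop
 endfacet
 facet normal -0.344 -0.541 0.768
  outer loop
   vertex 1.6 2.5 3.4
   vertex 1.3 3.4 3.9
   vertex 0.3 2.9 3.1
  endloop
 endfacet
 facet normal 0.499 -0.288 0.817
  outer loop
   vertex 1.6 2.5 3.4
   vertex 3.4 2.5 2.3
   vertex 1.3 3.4 3.9
  endloop
 endfacet
 facet normal 0.484 -0.371 0.792
  outer loop
   vertex 1.6 2.5 3.4
   vertex 2.6 0.6 1.9
   vertex 3.4 2.5 2.3
  endloop
 endfacet
 facet normal -0.298 -0.683 0.667
  outer loop
   vertex 1.6 2.5 3.4
   vertex 0.6 0.3 0.7
   vertex 2.6 0.6 1.9
  endloop
 endfacet
 facet normal -0.355 -0.656 0.666
  outer loop
   vertex 1.6 2.5 3.4
   vertex 0.3 2.9 3.1
   vertex 0.6 0.3 0.7
  endloop
 endfacet
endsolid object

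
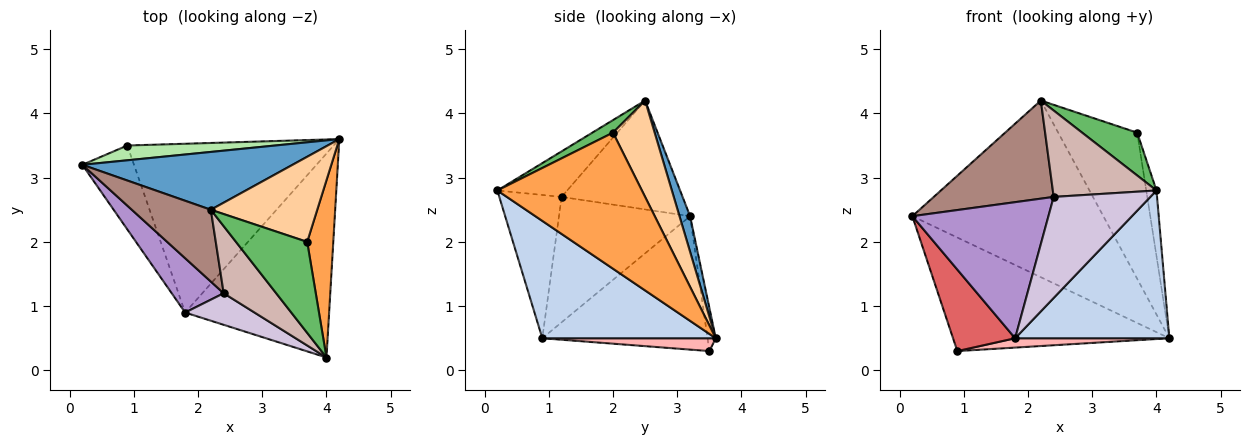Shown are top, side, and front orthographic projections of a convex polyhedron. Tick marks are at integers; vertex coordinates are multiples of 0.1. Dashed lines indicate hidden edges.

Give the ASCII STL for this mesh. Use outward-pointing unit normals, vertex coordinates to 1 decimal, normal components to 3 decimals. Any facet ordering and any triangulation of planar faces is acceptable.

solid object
 facet normal 0.053 0.949 0.311
  outer loop
   vertex 2.2 2.5 4.2
   vertex 4.2 3.6 0.5
   vertex 0.2 3.2 2.4
  endloop
 endfacet
 facet normal 0.551 -0.490 -0.676
  outer loop
   vertex 1.8 0.9 0.5
   vertex 4.2 3.6 0.5
   vertex 4.0 0.2 2.8
  endloop
 endfacet
 facet normal 0.980 0.069 0.188
  outer loop
   vertex 3.7 2.0 3.7
   vertex 4.0 0.2 2.8
   vertex 4.2 3.6 0.5
  endloop
 endfacet
 facet normal 0.415 0.786 0.458
  outer loop
   vertex 3.7 2.0 3.7
   vertex 4.2 3.6 0.5
   vertex 2.2 2.5 4.2
  endloop
 endfacet
 facet normal 0.158 -0.420 0.894
  outer loop
   vertex 3.7 2.0 3.7
   vertex 2.2 2.5 4.2
   vertex 4.0 0.2 2.8
  endloop
 endfacet
 facet normal -0.038 0.991 0.129
  outer loop
   vertex 0.9 3.5 0.3
   vertex 0.2 3.2 2.4
   vertex 4.2 3.6 0.5
  endloop
 endfacet
 facet normal -0.880 -0.331 -0.341
  outer loop
   vertex 0.9 3.5 0.3
   vertex 1.8 0.9 0.5
   vertex 0.2 3.2 2.4
  endloop
 endfacet
 facet normal 0.062 -0.055 -0.997
  outer loop
   vertex 0.9 3.5 0.3
   vertex 4.2 3.6 0.5
   vertex 1.8 0.9 0.5
  endloop
 endfacet
 facet normal -0.667 -0.692 0.276
  outer loop
   vertex 2.4 1.2 2.7
   vertex 0.2 3.2 2.4
   vertex 1.8 0.9 0.5
  endloop
 endfacet
 facet normal -0.524 -0.813 0.254
  outer loop
   vertex 2.4 1.2 2.7
   vertex 1.8 0.9 0.5
   vertex 4.0 0.2 2.8
  endloop
 endfacet
 facet normal -0.631 -0.626 0.458
  outer loop
   vertex 2.4 1.2 2.7
   vertex 2.2 2.5 4.2
   vertex 0.2 3.2 2.4
  endloop
 endfacet
 facet normal -0.470 -0.697 0.542
  outer loop
   vertex 2.4 1.2 2.7
   vertex 4.0 0.2 2.8
   vertex 2.2 2.5 4.2
  endloop
 endfacet
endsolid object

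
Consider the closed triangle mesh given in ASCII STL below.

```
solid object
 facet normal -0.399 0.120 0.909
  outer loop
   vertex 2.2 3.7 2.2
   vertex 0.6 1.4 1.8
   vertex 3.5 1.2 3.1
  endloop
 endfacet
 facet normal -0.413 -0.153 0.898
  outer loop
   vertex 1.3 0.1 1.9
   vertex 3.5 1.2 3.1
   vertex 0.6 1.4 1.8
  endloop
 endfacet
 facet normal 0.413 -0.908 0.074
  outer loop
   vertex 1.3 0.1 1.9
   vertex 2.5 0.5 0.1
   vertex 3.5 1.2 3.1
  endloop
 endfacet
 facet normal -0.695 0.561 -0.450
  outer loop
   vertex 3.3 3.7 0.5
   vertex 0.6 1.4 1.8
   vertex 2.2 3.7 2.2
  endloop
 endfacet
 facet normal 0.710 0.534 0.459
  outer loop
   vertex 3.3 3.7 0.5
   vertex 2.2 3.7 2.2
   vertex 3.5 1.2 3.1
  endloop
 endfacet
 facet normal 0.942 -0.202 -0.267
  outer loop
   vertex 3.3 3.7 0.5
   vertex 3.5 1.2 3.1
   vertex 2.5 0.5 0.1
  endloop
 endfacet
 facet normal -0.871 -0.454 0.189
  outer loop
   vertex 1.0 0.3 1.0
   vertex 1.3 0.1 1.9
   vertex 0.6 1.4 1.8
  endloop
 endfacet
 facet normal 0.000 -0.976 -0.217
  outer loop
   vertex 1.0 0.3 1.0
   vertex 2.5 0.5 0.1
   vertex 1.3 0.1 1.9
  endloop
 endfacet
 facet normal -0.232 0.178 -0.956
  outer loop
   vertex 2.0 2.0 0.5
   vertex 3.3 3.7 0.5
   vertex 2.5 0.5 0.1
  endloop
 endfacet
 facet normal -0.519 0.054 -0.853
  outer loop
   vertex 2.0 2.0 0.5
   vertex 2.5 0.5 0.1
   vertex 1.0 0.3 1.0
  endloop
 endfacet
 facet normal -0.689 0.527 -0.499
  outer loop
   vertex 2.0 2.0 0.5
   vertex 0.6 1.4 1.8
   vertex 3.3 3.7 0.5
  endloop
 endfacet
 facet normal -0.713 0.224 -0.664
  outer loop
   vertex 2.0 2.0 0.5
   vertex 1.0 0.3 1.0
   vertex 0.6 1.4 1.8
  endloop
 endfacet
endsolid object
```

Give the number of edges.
18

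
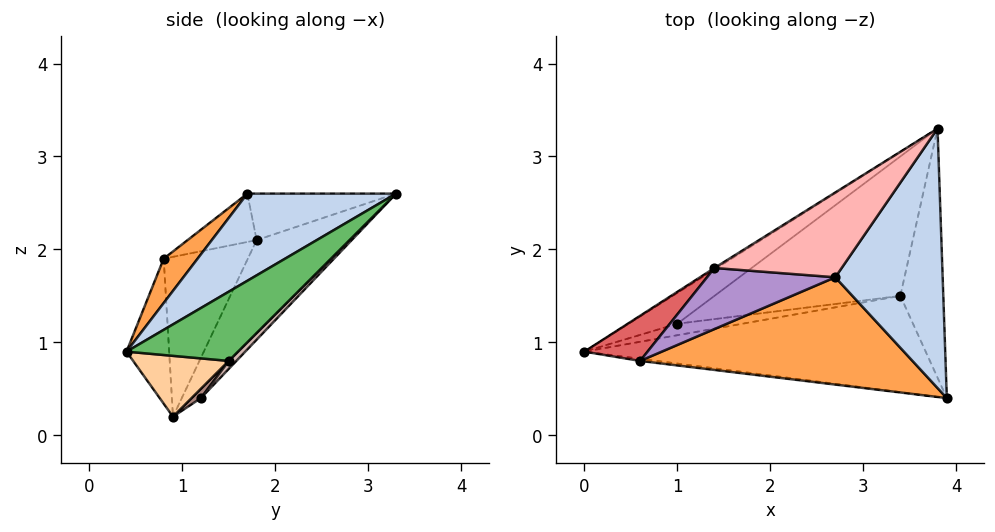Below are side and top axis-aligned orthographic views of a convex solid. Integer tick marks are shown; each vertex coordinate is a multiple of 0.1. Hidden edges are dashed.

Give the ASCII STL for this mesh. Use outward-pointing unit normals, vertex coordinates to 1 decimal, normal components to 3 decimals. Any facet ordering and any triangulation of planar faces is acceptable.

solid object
 facet normal -0.125 -0.992 -0.014
  outer loop
   vertex 0.6 0.8 1.9
   vertex 0.0 0.9 0.2
   vertex 3.9 0.4 0.9
  endloop
 endfacet
 facet normal 0.578 -0.398 0.712
  outer loop
   vertex 2.7 1.7 2.6
   vertex 3.9 0.4 0.9
   vertex 3.8 3.3 2.6
  endloop
 endfacet
 facet normal 0.106 -0.752 0.650
  outer loop
   vertex 2.7 1.7 2.6
   vertex 0.6 0.8 1.9
   vertex 3.9 0.4 0.9
  endloop
 endfacet
 facet normal 0.175 -0.010 -0.984
  outer loop
   vertex 3.4 1.5 0.8
   vertex 3.9 0.4 0.9
   vertex 0.0 0.9 0.2
  endloop
 endfacet
 facet normal 0.805 0.320 -0.499
  outer loop
   vertex 3.4 1.5 0.8
   vertex 3.8 3.3 2.6
   vertex 3.9 0.4 0.9
  endloop
 endfacet
 facet normal -0.528 0.849 -0.013
  outer loop
   vertex 1.4 1.8 2.1
   vertex 3.8 3.3 2.6
   vertex 0.0 0.9 0.2
  endloop
 endfacet
 facet normal -0.772 0.557 0.305
  outer loop
   vertex 1.4 1.8 2.1
   vertex 0.0 0.9 0.2
   vertex 0.6 0.8 1.9
  endloop
 endfacet
 facet normal -0.334 0.230 0.914
  outer loop
   vertex 1.4 1.8 2.1
   vertex 2.7 1.7 2.6
   vertex 3.8 3.3 2.6
  endloop
 endfacet
 facet normal -0.351 0.095 0.932
  outer loop
   vertex 1.4 1.8 2.1
   vertex 0.6 0.8 1.9
   vertex 2.7 1.7 2.6
  endloop
 endfacet
 facet normal -0.115 0.788 -0.605
  outer loop
   vertex 1.0 1.2 0.4
   vertex 0.0 0.9 0.2
   vertex 3.8 3.3 2.6
  endloop
 endfacet
 facet normal 0.139 0.185 -0.973
  outer loop
   vertex 1.0 1.2 0.4
   vertex 3.4 1.5 0.8
   vertex 0.0 0.9 0.2
  endloop
 endfacet
 facet normal 0.030 0.703 -0.710
  outer loop
   vertex 1.0 1.2 0.4
   vertex 3.8 3.3 2.6
   vertex 3.4 1.5 0.8
  endloop
 endfacet
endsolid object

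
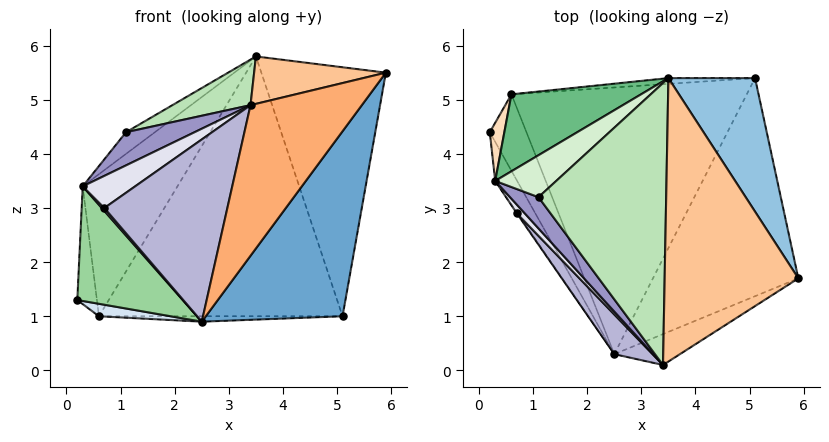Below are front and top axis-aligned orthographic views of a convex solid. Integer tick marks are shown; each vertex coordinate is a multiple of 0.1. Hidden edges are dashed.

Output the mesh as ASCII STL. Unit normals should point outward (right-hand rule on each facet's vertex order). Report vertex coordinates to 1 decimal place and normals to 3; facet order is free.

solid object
 facet normal 0.792 -0.395 -0.465
  outer loop
   vertex 2.5 0.3 0.9
   vertex 5.1 5.4 1.0
   vertex 5.9 1.7 5.5
  endloop
 endfacet
 facet normal 0.817 0.508 0.272
  outer loop
   vertex 3.5 5.4 5.8
   vertex 5.9 1.7 5.5
   vertex 5.1 5.4 1.0
  endloop
 endfacet
 facet normal -0.067 0.998 -0.022
  outer loop
   vertex 0.6 5.1 1.0
   vertex 3.5 5.4 5.8
   vertex 5.1 5.4 1.0
  endloop
 endfacet
 facet normal -0.417 -0.146 -0.897
  outer loop
   vertex 0.6 5.1 1.0
   vertex 2.5 0.3 0.9
   vertex 0.2 4.4 1.3
  endloop
 endfacet
 facet normal -0.001 0.020 -1.000
  outer loop
   vertex 0.6 5.1 1.0
   vertex 5.1 5.4 1.0
   vertex 2.5 0.3 0.9
  endloop
 endfacet
 facet normal 0.560 -0.812 -0.166
  outer loop
   vertex 3.4 0.1 4.9
   vertex 2.5 0.3 0.9
   vertex 5.9 1.7 5.5
  endloop
 endfacet
 facet normal -0.130 -0.164 0.978
  outer loop
   vertex 3.4 0.1 4.9
   vertex 5.9 1.7 5.5
   vertex 3.5 5.4 5.8
  endloop
 endfacet
 facet normal -0.778 0.564 0.279
  outer loop
   vertex 0.3 3.5 3.4
   vertex 0.6 5.1 1.0
   vertex 0.2 4.4 1.3
  endloop
 endfacet
 facet normal -0.660 0.660 0.358
  outer loop
   vertex 0.3 3.5 3.4
   vertex 3.5 5.4 5.8
   vertex 0.6 5.1 1.0
  endloop
 endfacet
 facet normal -0.867 -0.471 -0.161
  outer loop
   vertex 0.3 3.5 3.4
   vertex 0.2 4.4 1.3
   vertex 2.5 0.3 0.9
  endloop
 endfacet
 facet normal -0.395 -0.147 0.907
  outer loop
   vertex 1.1 3.2 4.4
   vertex 3.4 0.1 4.9
   vertex 3.5 5.4 5.8
  endloop
 endfacet
 facet normal -0.684 0.334 0.648
  outer loop
   vertex 1.1 3.2 4.4
   vertex 3.5 5.4 5.8
   vertex 0.3 3.5 3.4
  endloop
 endfacet
 facet normal -0.749 -0.482 0.454
  outer loop
   vertex 1.1 3.2 4.4
   vertex 0.3 3.5 3.4
   vertex 3.4 0.1 4.9
  endloop
 endfacet
 facet normal -0.758 -0.637 0.139
  outer loop
   vertex 0.7 2.9 3.0
   vertex 2.5 0.3 0.9
   vertex 3.4 0.1 4.9
  endloop
 endfacet
 facet normal -0.867 -0.473 -0.158
  outer loop
   vertex 0.7 2.9 3.0
   vertex 0.3 3.5 3.4
   vertex 2.5 0.3 0.9
  endloop
 endfacet
 facet normal -0.764 -0.622 0.169
  outer loop
   vertex 0.7 2.9 3.0
   vertex 3.4 0.1 4.9
   vertex 0.3 3.5 3.4
  endloop
 endfacet
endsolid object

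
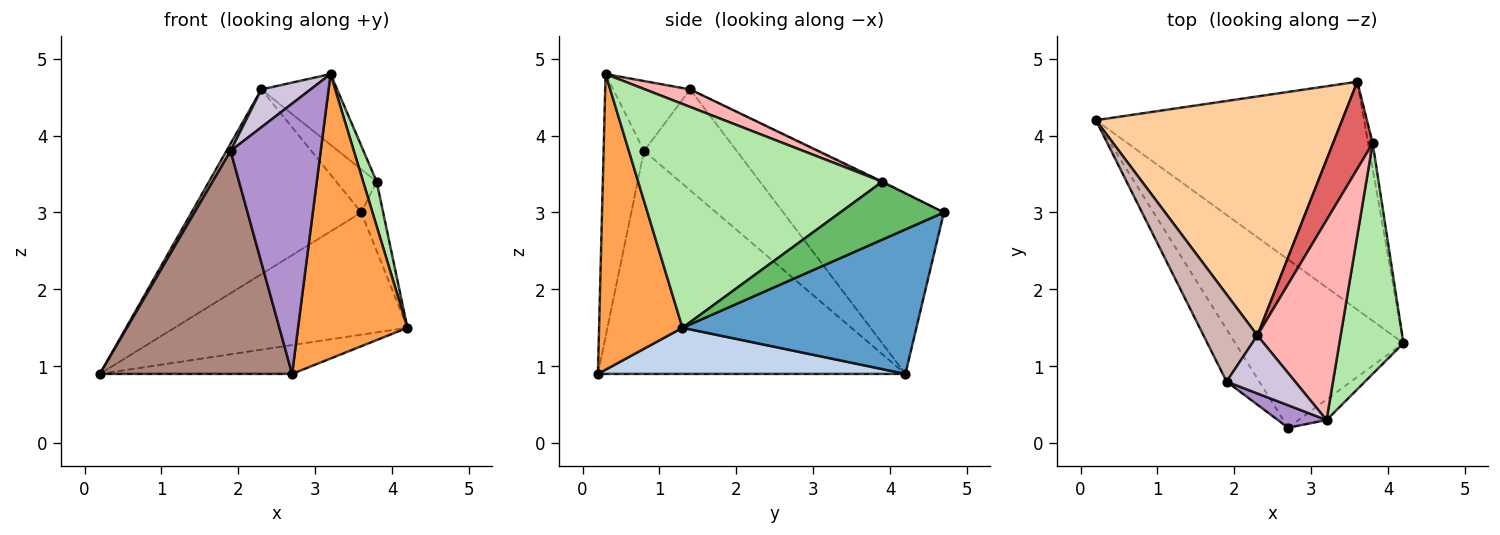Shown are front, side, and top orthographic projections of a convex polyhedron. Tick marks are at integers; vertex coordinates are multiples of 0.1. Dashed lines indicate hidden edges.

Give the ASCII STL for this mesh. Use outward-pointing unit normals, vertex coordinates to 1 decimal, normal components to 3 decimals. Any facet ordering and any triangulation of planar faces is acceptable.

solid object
 facet normal 0.429 0.427 -0.796
  outer loop
   vertex 3.6 4.7 3.0
   vertex 4.2 1.3 1.5
   vertex 0.2 4.2 0.9
  endloop
 endfacet
 facet normal 0.261 0.163 -0.951
  outer loop
   vertex 2.7 0.2 0.9
   vertex 0.2 4.2 0.9
   vertex 4.2 1.3 1.5
  endloop
 endfacet
 facet normal 0.605 -0.794 -0.057
  outer loop
   vertex 2.7 0.2 0.9
   vertex 4.2 1.3 1.5
   vertex 3.2 0.3 4.8
  endloop
 endfacet
 facet normal -0.501 0.529 0.685
  outer loop
   vertex 2.3 1.4 4.6
   vertex 3.6 4.7 3.0
   vertex 0.2 4.2 0.9
  endloop
 endfacet
 facet normal 0.976 0.206 -0.076
  outer loop
   vertex 3.8 3.9 3.4
   vertex 4.2 1.3 1.5
   vertex 3.6 4.7 3.0
  endloop
 endfacet
 facet normal 0.960 -0.053 0.275
  outer loop
   vertex 3.8 3.9 3.4
   vertex 3.2 0.3 4.8
   vertex 4.2 1.3 1.5
  endloop
 endfacet
 facet normal -0.021 0.443 0.896
  outer loop
   vertex 3.8 3.9 3.4
   vertex 3.6 4.7 3.0
   vertex 2.3 1.4 4.6
  endloop
 endfacet
 facet normal 0.194 0.327 0.925
  outer loop
   vertex 3.8 3.9 3.4
   vertex 2.3 1.4 4.6
   vertex 3.2 0.3 4.8
  endloop
 endfacet
 facet normal -0.408 -0.910 0.076
  outer loop
   vertex 1.9 0.8 3.8
   vertex 2.7 0.2 0.9
   vertex 3.2 0.3 4.8
  endloop
 endfacet
 facet normal -0.650 -0.416 0.637
  outer loop
   vertex 1.9 0.8 3.8
   vertex 3.2 0.3 4.8
   vertex 2.3 1.4 4.6
  endloop
 endfacet
 facet normal -0.842 -0.526 -0.123
  outer loop
   vertex 1.9 0.8 3.8
   vertex 0.2 4.2 0.9
   vertex 2.7 0.2 0.9
  endloop
 endfacet
 facet normal -0.882 -0.040 0.470
  outer loop
   vertex 1.9 0.8 3.8
   vertex 2.3 1.4 4.6
   vertex 0.2 4.2 0.9
  endloop
 endfacet
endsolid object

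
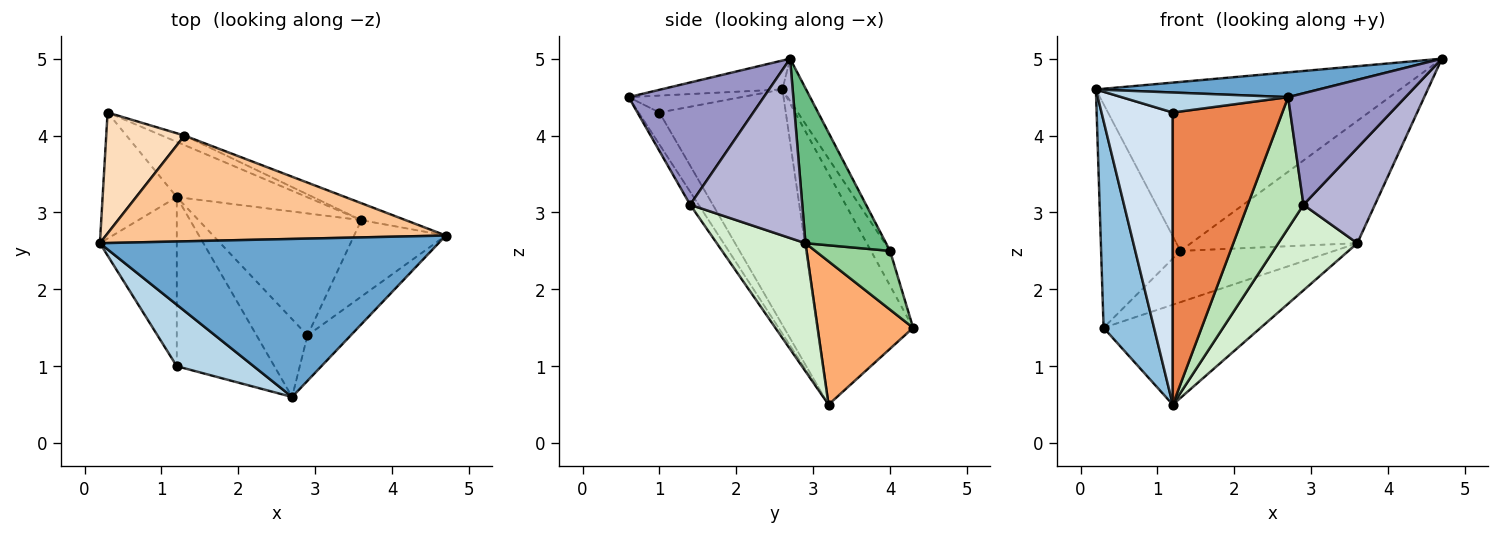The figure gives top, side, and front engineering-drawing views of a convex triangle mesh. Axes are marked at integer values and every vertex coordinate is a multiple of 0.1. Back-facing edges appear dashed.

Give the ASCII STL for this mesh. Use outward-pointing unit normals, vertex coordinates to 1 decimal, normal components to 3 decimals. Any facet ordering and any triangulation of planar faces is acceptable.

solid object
 facet normal -0.084 -0.154 0.984
  outer loop
   vertex 2.7 0.6 4.5
   vertex 4.7 2.7 5.0
   vertex 0.2 2.6 4.6
  endloop
 endfacet
 facet normal -0.851 -0.448 -0.273
  outer loop
   vertex 0.3 4.3 1.5
   vertex 1.2 3.2 0.5
   vertex 0.2 2.6 4.6
  endloop
 endfacet
 facet normal -0.205 -0.303 0.931
  outer loop
   vertex 1.2 1.0 4.3
   vertex 2.7 0.6 4.5
   vertex 0.2 2.6 4.6
  endloop
 endfacet
 facet normal -0.838 -0.472 -0.273
  outer loop
   vertex 1.2 1.0 4.3
   vertex 0.2 2.6 4.6
   vertex 1.2 3.2 0.5
  endloop
 endfacet
 facet normal -0.162 -0.854 -0.494
  outer loop
   vertex 1.2 1.0 4.3
   vertex 1.2 3.2 0.5
   vertex 2.7 0.6 4.5
  endloop
 endfacet
 facet normal 0.470 0.773 -0.427
  outer loop
   vertex 3.6 2.9 2.6
   vertex 1.2 3.2 0.5
   vertex 0.3 4.3 1.5
  endloop
 endfacet
 facet normal -0.066 0.846 0.529
  outer loop
   vertex 1.3 4.0 2.5
   vertex 0.2 2.6 4.6
   vertex 4.7 2.7 5.0
  endloop
 endfacet
 facet normal -0.207 0.861 0.465
  outer loop
   vertex 1.3 4.0 2.5
   vertex 0.3 4.3 1.5
   vertex 0.2 2.6 4.6
  endloop
 endfacet
 facet normal 0.433 0.893 -0.124
  outer loop
   vertex 1.3 4.0 2.5
   vertex 4.7 2.7 5.0
   vertex 3.6 2.9 2.6
  endloop
 endfacet
 facet normal 0.431 0.887 -0.165
  outer loop
   vertex 1.3 4.0 2.5
   vertex 3.6 2.9 2.6
   vertex 0.3 4.3 1.5
  endloop
 endfacet
 facet normal -0.129 -0.853 -0.506
  outer loop
   vertex 2.9 1.4 3.1
   vertex 2.7 0.6 4.5
   vertex 1.2 3.2 0.5
  endloop
 endfacet
 facet normal 0.542 -0.482 -0.688
  outer loop
   vertex 2.9 1.4 3.1
   vertex 1.2 3.2 0.5
   vertex 3.6 2.9 2.6
  endloop
 endfacet
 facet normal 0.730 -0.633 -0.258
  outer loop
   vertex 2.9 1.4 3.1
   vertex 4.7 2.7 5.0
   vertex 2.7 0.6 4.5
  endloop
 endfacet
 facet normal 0.774 -0.493 -0.396
  outer loop
   vertex 2.9 1.4 3.1
   vertex 3.6 2.9 2.6
   vertex 4.7 2.7 5.0
  endloop
 endfacet
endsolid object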